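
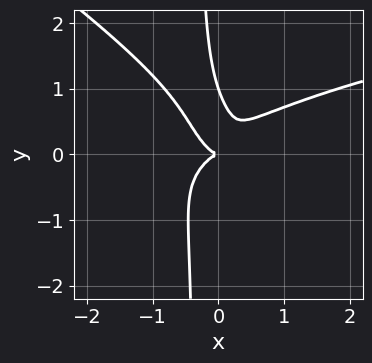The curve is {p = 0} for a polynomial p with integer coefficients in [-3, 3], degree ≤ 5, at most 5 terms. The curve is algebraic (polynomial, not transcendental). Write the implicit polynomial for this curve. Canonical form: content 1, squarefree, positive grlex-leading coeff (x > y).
1. deg p = 4. No degree-3 curve has this shape.
2. Observable constraints: one x-axis crossing is at x = 0; the y-axis gridline crossings are at y ∈ {0, 1}.
3. Putting this together gives p.

2*x^2*y^2 + 3*x*y^3 - 2*x^3 + y^3 - y^2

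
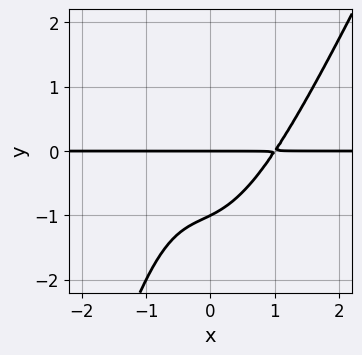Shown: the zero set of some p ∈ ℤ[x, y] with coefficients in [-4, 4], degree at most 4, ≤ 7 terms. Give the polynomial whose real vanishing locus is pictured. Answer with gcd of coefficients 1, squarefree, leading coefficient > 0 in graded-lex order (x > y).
2*x^3*y - x^2*y^2 - x*y^2 - 2*y^2 - 2*y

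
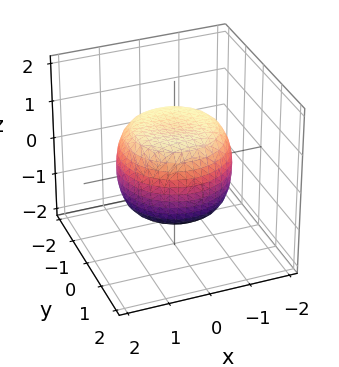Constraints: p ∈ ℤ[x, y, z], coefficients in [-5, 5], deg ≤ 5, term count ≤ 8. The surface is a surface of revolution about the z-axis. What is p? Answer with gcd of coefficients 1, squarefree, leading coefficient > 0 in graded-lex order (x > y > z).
The degree is 4 — a generic line meets the surface in up to 4 points.
Symmetries: the z-axis is an axis of rotation, so x and y enter only as x² + y².
From the axis intercepts and sections: a circular section at z = 0 has radius between 1 and 2; among the integer gridlines, it crosses the z-axis at z ∈ {-1, 1}.
Assembling these constraints gives the stated polynomial.

2*x^4 + 4*x^2*y^2 + 2*y^4 - 2*x^2 - 2*y^2 + 3*z^2 - 3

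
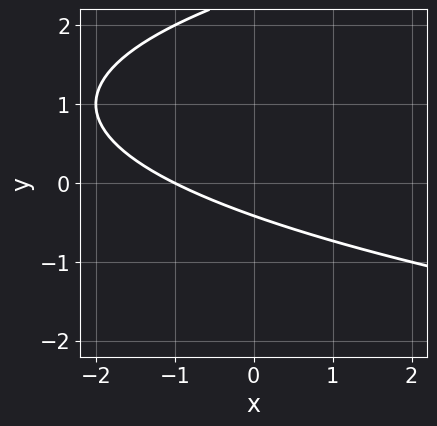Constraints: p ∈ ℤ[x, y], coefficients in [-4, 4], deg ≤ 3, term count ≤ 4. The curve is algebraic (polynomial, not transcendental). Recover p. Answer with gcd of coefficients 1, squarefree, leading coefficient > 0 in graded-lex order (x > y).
(a) deg p = 2. The shape is more complex than any degree-1 curve.
(b) From the axis intercepts and sections: it crosses the x-axis at the gridline x = -1.
(c) Fitting integer coefficients to these (and the overall shape) gives p.

y^2 - x - 2*y - 1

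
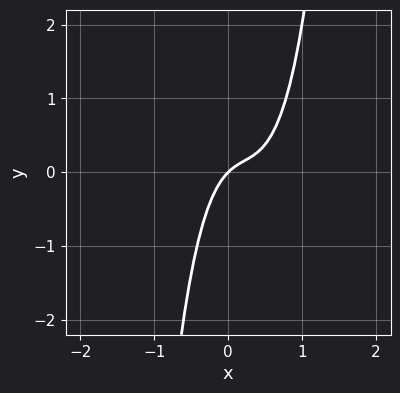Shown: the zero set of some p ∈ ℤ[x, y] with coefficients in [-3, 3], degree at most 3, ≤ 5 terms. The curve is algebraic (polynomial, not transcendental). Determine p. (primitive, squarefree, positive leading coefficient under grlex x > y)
3*x^3 - 2*x^2 + x - y

First, deg p = 3.
Then, from the visible intercepts: it meets the y-axis at y = 0 (among the integer gridlines); one x-axis crossing is at x = 0.
Finally, solving for integer coefficients yields p as stated.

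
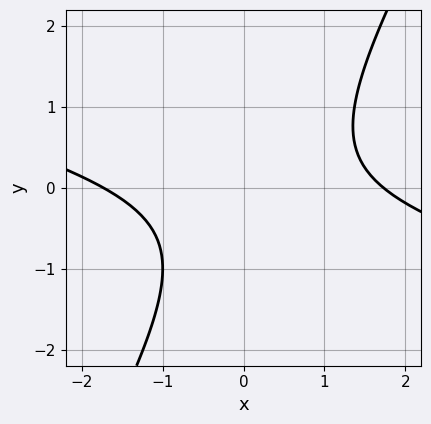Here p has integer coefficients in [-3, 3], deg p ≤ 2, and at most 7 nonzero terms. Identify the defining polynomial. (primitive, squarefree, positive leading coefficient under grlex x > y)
(a) The degree is 2 — a generic line meets the curve in up to 2 points.
(b) From the axis intercepts and sections: the curve avoids every integer y-axis point in the box.
(c) Solving for integer coefficients yields p as stated.

x^2 + 3*x*y - 2*y^2 - y - 3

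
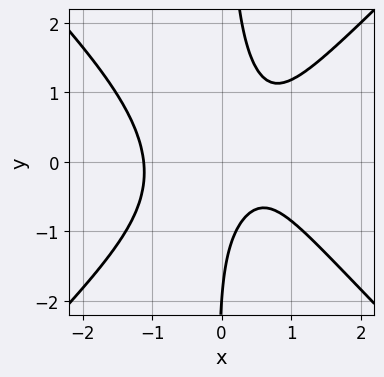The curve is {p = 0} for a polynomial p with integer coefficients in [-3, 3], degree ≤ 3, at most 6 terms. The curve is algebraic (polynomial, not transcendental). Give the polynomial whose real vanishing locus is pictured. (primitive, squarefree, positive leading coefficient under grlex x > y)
First, the degree is 3 — no degree-2 curve has this shape.
Then, from the axis intercepts and sections: it crosses the y-axis at the gridline y = -2.
Finally, assembling these constraints gives the stated polynomial.

3*x^3 - 3*x*y^2 - 2*x + y + 2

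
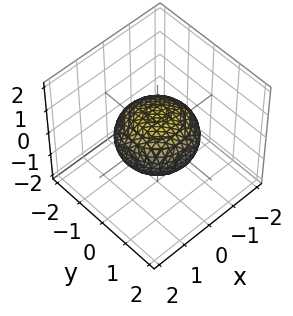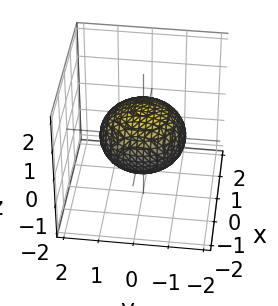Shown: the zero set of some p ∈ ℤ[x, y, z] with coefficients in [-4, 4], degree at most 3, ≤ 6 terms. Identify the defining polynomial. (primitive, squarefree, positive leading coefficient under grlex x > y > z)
2*x^2 + 2*y^2 + 3*z^2 - 3

(a) The degree is 2 — bounded and convex; a quadric.
(b) Symmetries: every cross-section ⟂ z is a circle, so x, y appear only via x² + y²; the z ↦ −z reflection is a symmetry, so z appears only in even powers.
(c) Reading off the gridlines: the z-axis gridline crossings are at z ∈ {-1, 1}; a circular section at z = 0 has radius between 1 and 2.
(d) Together with the visible shape, these determine p as stated.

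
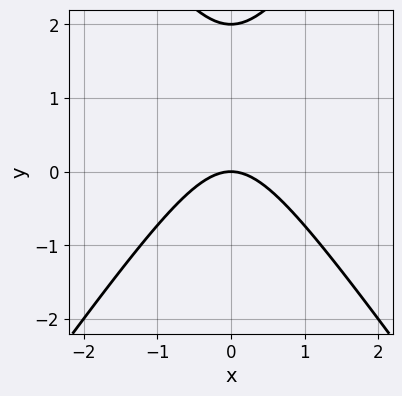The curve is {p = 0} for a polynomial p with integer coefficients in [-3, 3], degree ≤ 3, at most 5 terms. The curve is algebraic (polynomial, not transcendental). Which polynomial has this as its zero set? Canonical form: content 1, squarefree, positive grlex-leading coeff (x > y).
2*x^2 - y^2 + 2*y

First, deg p = 2. The shape is more complex than any degree-1 curve.
Then, symmetries: mirror symmetry x ↦ −x ⇒ only even powers of x.
Next, checking where it meets the axes: the y-axis gridline crossings are at y ∈ {0, 2}; it meets the x-axis at x = 0 (among the integer gridlines).
Finally, together with the visible shape, these determine p as stated.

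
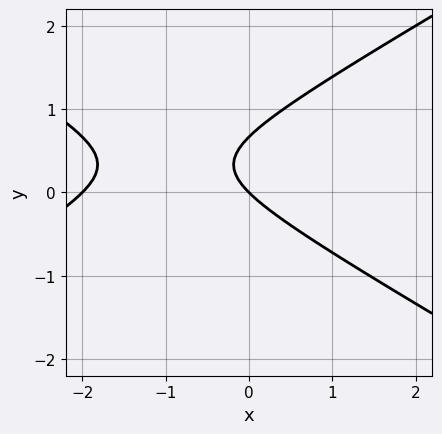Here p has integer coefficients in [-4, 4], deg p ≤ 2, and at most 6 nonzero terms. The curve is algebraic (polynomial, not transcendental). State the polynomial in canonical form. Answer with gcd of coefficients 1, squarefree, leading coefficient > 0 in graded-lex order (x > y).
1. deg p = 2. The shape is more complex than any degree-1 curve.
2. From the visible intercepts: among the integer gridlines, it crosses the x-axis at x ∈ {-2, 0}; it meets the y-axis at y = 0 (among the integer gridlines).
3. Matching integer coefficients to the picture gives p.

x^2 - 3*y^2 + 2*x + 2*y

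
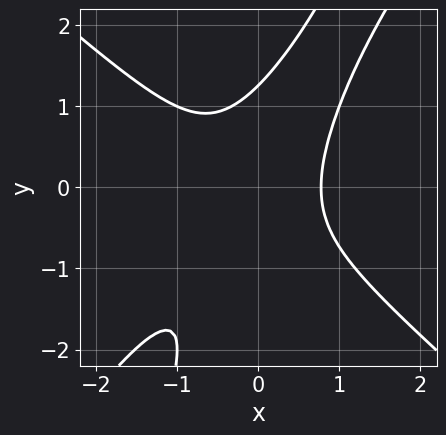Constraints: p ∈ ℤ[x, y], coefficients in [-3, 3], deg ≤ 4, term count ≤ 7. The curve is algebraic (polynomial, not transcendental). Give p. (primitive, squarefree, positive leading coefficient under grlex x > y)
3*x^3 - 3*x*y^2 + y^3 + x^2 - 2

First, the degree is 3 — the shape is more complex than any degree-2 curve.
Finally, the integer polynomial consistent with all of this is the stated p.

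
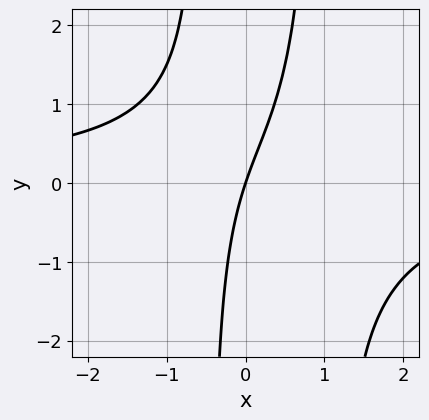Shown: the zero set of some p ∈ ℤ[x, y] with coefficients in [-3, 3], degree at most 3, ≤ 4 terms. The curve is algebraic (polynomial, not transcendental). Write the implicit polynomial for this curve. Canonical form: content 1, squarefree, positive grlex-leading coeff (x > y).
(a) deg p = 3. The shape is more complex than any degree-2 curve.
(b) Reading off the gridlines: one x-axis crossing is at x = 0; it crosses the y-axis at the gridline y = 0.
(c) Fitting integer coefficients to these (and the overall shape) gives p.

2*x^2*y - x*y + 3*x - y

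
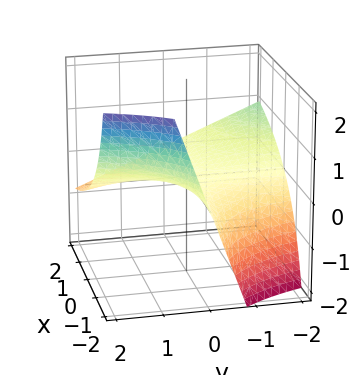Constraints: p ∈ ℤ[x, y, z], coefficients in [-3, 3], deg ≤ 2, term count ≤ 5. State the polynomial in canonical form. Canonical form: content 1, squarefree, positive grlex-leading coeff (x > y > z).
(a) deg p = 2. A generic line meets the surface in up to 2 points.
(b) From the visible intercepts: every point of the y-axis in the box is on the surface; it meets the z-axis at z = 0 (among the integer gridlines).
(c) These observations pin down the coefficients. Check: (1, 0, 0) on the x-axis lies on the surface, and p(1, 0, 0) = 0. ✓

x*y + x*z + 3*z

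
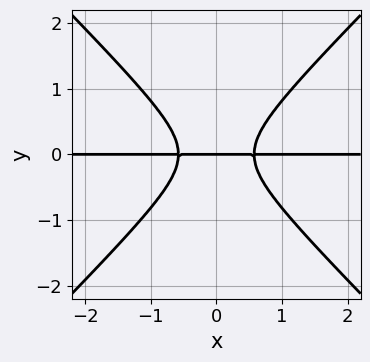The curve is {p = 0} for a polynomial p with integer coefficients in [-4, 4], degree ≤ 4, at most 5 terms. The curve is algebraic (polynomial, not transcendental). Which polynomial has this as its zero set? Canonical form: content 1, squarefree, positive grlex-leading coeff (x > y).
3*x^2*y - 3*y^3 - y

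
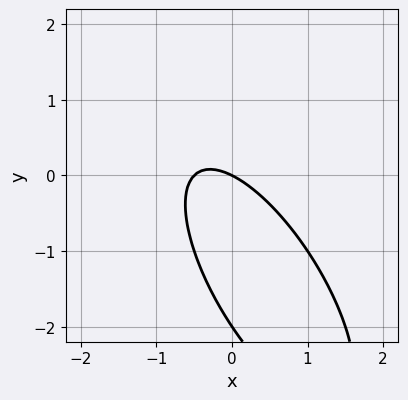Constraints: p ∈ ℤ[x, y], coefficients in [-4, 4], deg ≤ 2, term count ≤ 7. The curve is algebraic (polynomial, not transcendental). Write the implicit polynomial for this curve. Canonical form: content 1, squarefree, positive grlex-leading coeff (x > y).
2*x^2 + 2*x*y + y^2 + x + 2*y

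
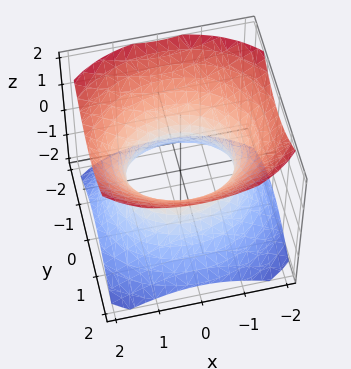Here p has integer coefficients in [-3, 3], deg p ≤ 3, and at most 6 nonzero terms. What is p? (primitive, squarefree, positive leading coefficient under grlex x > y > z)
2*x^2 + 3*y^2 - 3*z^2 - 3

1. Degree: an hourglass — one-sheet hyperboloid; a quadric, so deg p = 2.
2. Symmetries: it's symmetric under y → −y, forcing even powers of y; the z ↦ −z reflection is a symmetry, so z appears only in even powers; mirror symmetry x ↦ −x ⇒ only even powers of x.
3. Observable constraints: no z-intercept at any integer in the box; among the integer gridlines, it crosses the y-axis at y ∈ {-1, 1}.
4. Together with the visible shape, these determine p as stated.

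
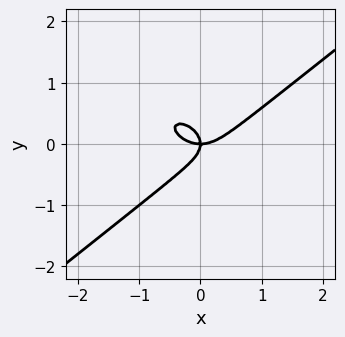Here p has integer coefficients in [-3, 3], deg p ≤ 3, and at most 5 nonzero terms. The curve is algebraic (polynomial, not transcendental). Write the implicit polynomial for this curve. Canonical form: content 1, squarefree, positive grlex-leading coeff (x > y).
x^3 - 2*y^3 - x*y

Degree: the shape is more complex than any degree-2 curve, so deg p = 3.
Observable constraints: it crosses the x-axis at the gridline x = 0; one y-axis crossing is at y = 0.
These observations pin down the coefficients.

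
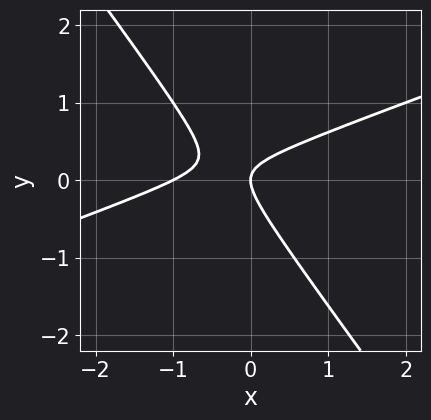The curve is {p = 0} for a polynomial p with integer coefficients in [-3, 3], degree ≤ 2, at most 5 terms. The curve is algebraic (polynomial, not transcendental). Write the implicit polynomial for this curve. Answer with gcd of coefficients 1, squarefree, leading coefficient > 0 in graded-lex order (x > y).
x^2 - 2*x*y - 2*y^2 + x

1. The degree is 2 — a generic line meets the curve in up to 2 points.
2. Checking where it meets the axes: the x-axis gridline crossings are at x ∈ {-1, 0}; it meets the y-axis at y = 0 (among the integer gridlines).
3. These observations pin down the coefficients.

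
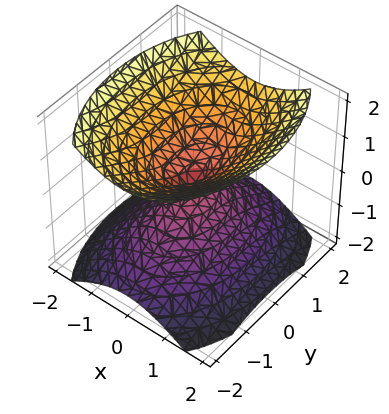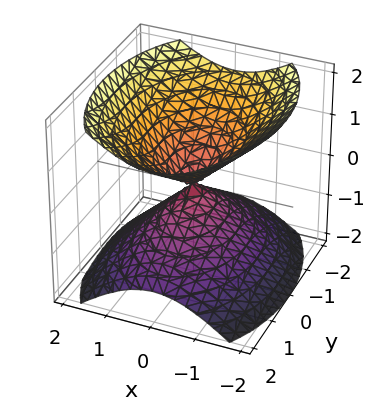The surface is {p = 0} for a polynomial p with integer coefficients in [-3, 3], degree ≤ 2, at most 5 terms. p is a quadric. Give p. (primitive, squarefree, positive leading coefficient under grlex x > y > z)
2*x^2 + y^2 - 2*z^2

1. There are 2 components.
2. deg p = 2.
3. Symmetries: the z ↦ −z reflection is a symmetry, so z appears only in even powers; mirror symmetry y ↦ −y ⇒ only even powers of y; the x ↦ −x reflection is a symmetry, so x appears only in even powers.
4. Reading off the gridlines: it crosses the x-axis at the gridline x = 0; it meets the y-axis at y = 0 (among the integer gridlines); it meets the z-axis at z = 0 (among the integer gridlines).
5. The integer polynomial consistent with all of this is the stated p.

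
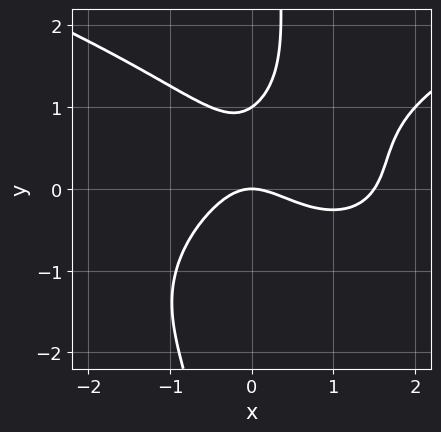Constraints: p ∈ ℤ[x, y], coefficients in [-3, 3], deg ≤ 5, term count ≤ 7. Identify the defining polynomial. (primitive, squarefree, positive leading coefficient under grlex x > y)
deg p = 4.
Checking where it meets the axes: the y-axis gridline crossings are at y ∈ {0, 1}; it crosses the x-axis at the gridline x = 0.
The integer polynomial consistent with all of this is the stated p.

2*x*y^3 - 2*x^3 + 3*x^2 - 3*y^2 + 3*y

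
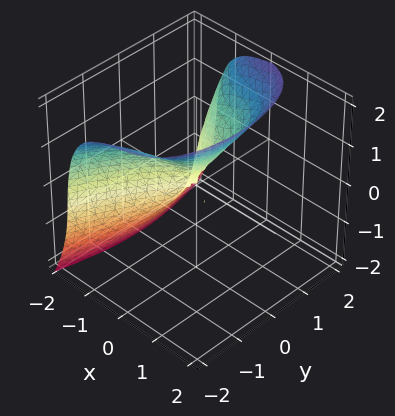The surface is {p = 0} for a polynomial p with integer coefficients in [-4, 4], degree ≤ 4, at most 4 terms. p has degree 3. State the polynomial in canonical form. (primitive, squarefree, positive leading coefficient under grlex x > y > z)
(a) Degree: a generic line meets the surface in up to 3 points, so deg p = 3.
(b) Observable constraints: it meets the z-axis at z = 0 (among the integer gridlines); it meets the y-axis at y = 0 (among the integer gridlines).
(c) Together with the visible shape, these determine p as stated.

3*x^3 - z^3 + x*z + 2*y^2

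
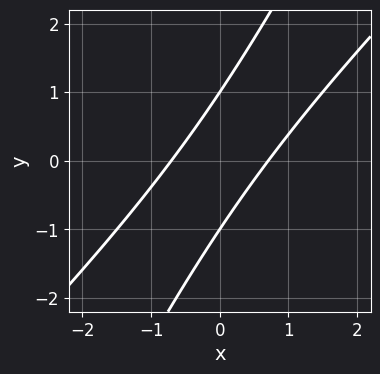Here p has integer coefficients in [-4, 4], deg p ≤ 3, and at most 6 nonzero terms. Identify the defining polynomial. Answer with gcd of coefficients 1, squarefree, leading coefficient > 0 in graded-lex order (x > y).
2*x^2 - 3*x*y + y^2 - 1

First, degree: a generic line meets the curve in up to 2 points, so deg p = 2.
Then, against the integer gridlines: the y-axis gridline crossings are at y ∈ {-1, 1}.
Finally, the integer polynomial consistent with all of this is the stated p.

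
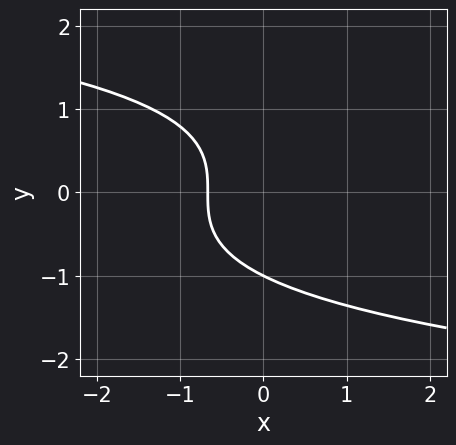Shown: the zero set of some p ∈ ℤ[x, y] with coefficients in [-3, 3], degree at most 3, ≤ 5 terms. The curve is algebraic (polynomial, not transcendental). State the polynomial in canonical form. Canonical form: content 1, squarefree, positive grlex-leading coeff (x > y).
2*y^3 + 3*x + 2

1. The degree is 3 — a generic line meets the curve in up to 3 points.
2. From the axis intercepts and sections: one y-axis crossing is at y = -1.
3. Assembling these constraints gives the stated polynomial.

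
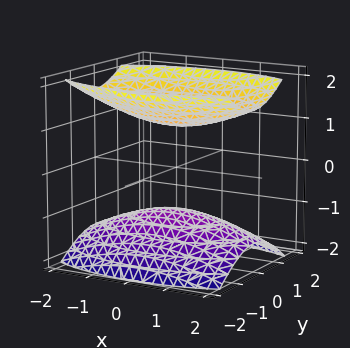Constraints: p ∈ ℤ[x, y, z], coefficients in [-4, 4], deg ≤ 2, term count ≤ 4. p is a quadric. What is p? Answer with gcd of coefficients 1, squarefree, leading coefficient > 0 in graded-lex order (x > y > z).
(a) There are 2 components. They look like related sheets of one shape, so recover p as a whole.
(b) Degree: two sheets facing apart; a quadric, so deg p = 2.
(c) Symmetries: mirror symmetry z ↦ −z ⇒ only even powers of z; mirror symmetry y ↦ −y ⇒ only even powers of y; it's symmetric under x → −x, forcing even powers of x.
(d) Checking where it meets the axes: among the integer gridlines, it crosses the z-axis at z ∈ {-1, 1}; it misses every integer gridline on the y-axis; no x-intercept at any integer in the box.
(e) Putting this together gives p.

x^2 + 3*y^2 - 3*z^2 + 3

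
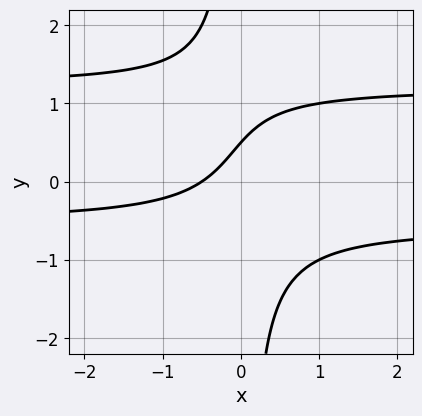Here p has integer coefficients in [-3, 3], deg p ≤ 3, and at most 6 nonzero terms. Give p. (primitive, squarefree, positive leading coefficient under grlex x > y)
3*x*y^2 - 2*x*y - 2*x + 2*y - 1

First, the degree is 3 — no degree-2 curve has this shape.
Finally, solving for integer coefficients yields p as stated.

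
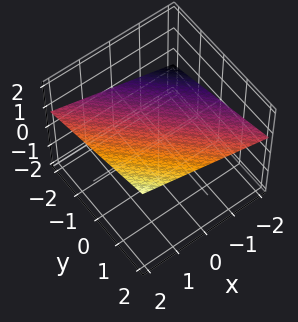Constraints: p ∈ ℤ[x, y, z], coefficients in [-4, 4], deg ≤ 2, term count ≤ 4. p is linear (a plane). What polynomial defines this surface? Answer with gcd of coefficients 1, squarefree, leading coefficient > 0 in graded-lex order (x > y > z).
x + y - 3*z + 2

deg p = 1.
Reading off the gridlines: it crosses the y-axis at the gridline y = -2; one x-axis crossing is at x = -2.
Matching integer coefficients to the picture gives p.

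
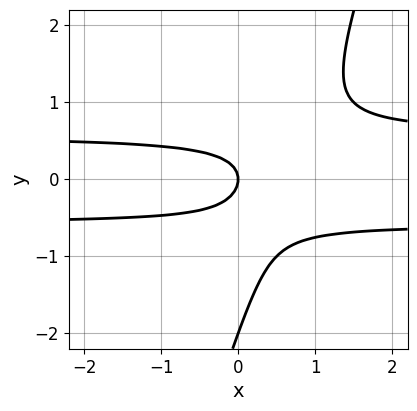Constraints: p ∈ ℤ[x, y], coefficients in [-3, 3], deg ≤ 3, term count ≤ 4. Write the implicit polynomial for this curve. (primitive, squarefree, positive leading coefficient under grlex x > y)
3*x*y^2 - y^3 - 2*y^2 - x

First, degree: no degree-2 curve has this shape, so deg p = 3.
Then, from the axis intercepts and sections: one x-axis crossing is at x = 0; among the integer gridlines, it crosses the y-axis at y ∈ {-2, 0}.
Finally, matching integer coefficients to the picture gives p.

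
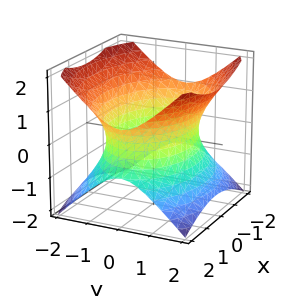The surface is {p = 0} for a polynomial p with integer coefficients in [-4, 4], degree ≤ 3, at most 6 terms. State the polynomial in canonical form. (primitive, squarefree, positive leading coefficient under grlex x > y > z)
x^2 + 2*y^2 - 2*z^2 - 3

(a) deg p = 2. One connected sheet with a waist; a quadric.
(b) Symmetries: the z ↦ −z reflection is a symmetry, so z appears only in even powers; the x ↦ −x reflection is a symmetry, so x appears only in even powers; mirror symmetry y ↦ −y ⇒ only even powers of y.
(c) Against the integer gridlines: it misses every integer gridline on the z-axis.
(d) Fitting integer coefficients to these (and the overall shape) gives p.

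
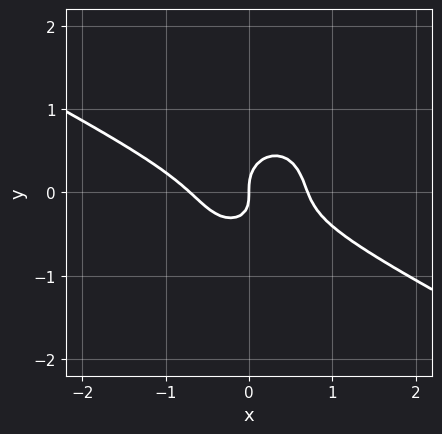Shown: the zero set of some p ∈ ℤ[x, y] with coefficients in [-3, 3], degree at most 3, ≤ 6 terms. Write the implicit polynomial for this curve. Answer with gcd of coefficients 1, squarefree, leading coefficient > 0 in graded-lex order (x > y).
2*x^3 + 3*x^2*y + 3*y^3 - x*y - x

(a) deg p = 3. A generic line meets the curve in up to 3 points.
(b) Observable constraints: it crosses the x-axis at the gridline x = 0; it crosses the y-axis at the gridline y = 0.
(c) Fitting integer coefficients to these (and the overall shape) gives p.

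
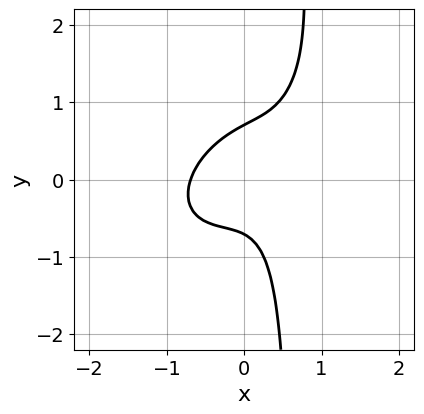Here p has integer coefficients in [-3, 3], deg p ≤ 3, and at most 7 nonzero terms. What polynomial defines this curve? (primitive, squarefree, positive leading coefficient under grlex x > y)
3*x^3 - 3*x^2*y + 3*x*y^2 - 2*y^2 + 1

(a) Degree: a generic line meets the curve in up to 3 points, so deg p = 3.
(b) The integer polynomial consistent with all of this is the stated p.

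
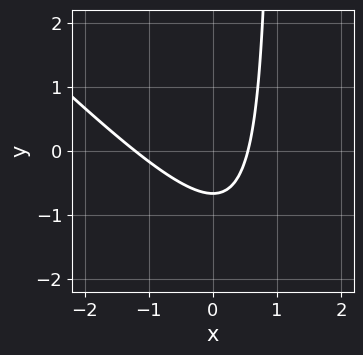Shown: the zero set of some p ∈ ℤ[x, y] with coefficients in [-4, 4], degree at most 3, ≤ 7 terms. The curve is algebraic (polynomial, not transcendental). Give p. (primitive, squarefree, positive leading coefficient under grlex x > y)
3*x^2 + 3*x*y + 2*x - 3*y - 2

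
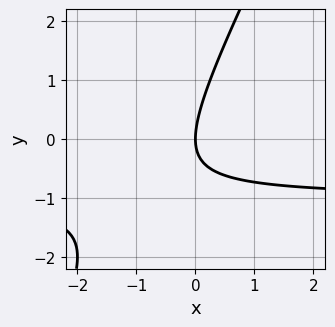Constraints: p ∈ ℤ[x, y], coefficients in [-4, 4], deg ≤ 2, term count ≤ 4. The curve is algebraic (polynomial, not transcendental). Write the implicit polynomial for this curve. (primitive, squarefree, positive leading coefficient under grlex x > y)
First, deg p = 2. The shape is more complex than any degree-1 curve.
Next, reading off the gridlines: one y-axis crossing is at y = 0; one x-axis crossing is at x = 0.
Finally, fitting integer coefficients to these (and the overall shape) gives p.

2*x*y - y^2 + 2*x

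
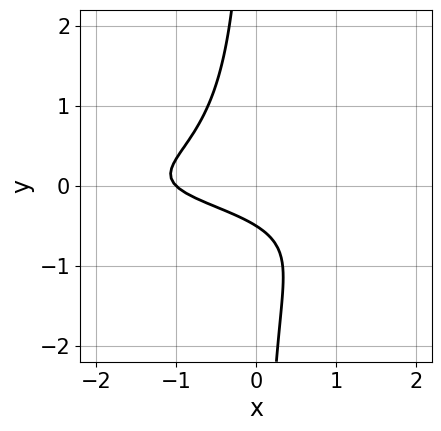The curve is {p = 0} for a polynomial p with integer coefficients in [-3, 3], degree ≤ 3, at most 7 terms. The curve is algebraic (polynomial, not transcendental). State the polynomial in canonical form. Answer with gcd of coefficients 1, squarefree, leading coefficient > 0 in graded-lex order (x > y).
3*x*y^2 + x*y + x + 2*y + 1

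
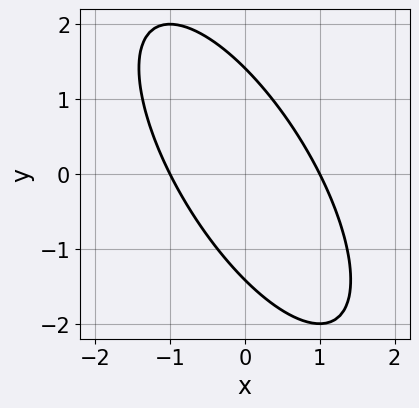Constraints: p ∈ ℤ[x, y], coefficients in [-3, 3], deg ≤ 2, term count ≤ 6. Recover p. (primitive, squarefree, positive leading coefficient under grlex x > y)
1. Degree: the shape is more complex than any degree-1 curve, so deg p = 2.
2. Against the integer gridlines: the x-axis gridline crossings are at x ∈ {-1, 1}.
3. The integer polynomial consistent with all of this is the stated p.

2*x^2 + 2*x*y + y^2 - 2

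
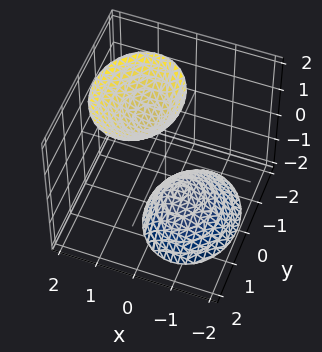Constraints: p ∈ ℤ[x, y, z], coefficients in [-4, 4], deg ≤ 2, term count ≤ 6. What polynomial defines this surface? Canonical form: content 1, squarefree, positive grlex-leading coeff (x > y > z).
3*x^2 - 2*x*z + 2*y^2 - z^2 + 2

The picture has 2 separate pieces. They look like related sheets of one shape, so recover p as a whole.
Degree: a generic line meets the surface in up to 2 points, so deg p = 2.
Reading off the gridlines: no y-intercept at any integer in the box; no x-intercept at any integer in the box.
Assembling these constraints gives the stated polynomial.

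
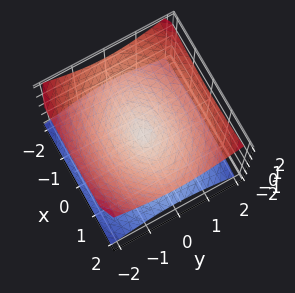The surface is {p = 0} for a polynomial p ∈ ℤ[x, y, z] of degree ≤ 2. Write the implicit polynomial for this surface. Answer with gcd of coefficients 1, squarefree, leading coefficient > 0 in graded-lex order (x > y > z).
x^2 + 2*y^2 - 3*z^2

First, deg p = 2. Two nappes meeting at a single point; a quadric.
Then, symmetries: the z ↦ −z reflection is a symmetry, so z appears only in even powers; mirror symmetry x ↦ −x ⇒ only even powers of x; mirror symmetry y ↦ −y ⇒ only even powers of y.
Next, from the axis intercepts and sections: it crosses the y-axis at the gridline y = 0; it meets the x-axis at x = 0 (among the integer gridlines); one z-axis crossing is at z = 0.
Finally, together with the visible shape, these determine p as stated.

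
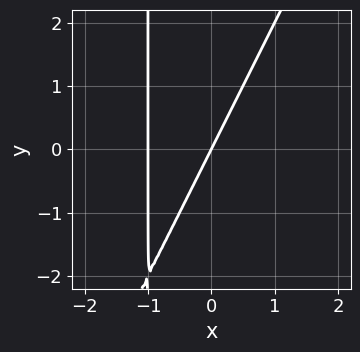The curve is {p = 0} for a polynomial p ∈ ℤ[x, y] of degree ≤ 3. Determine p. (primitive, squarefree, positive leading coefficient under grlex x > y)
(a) deg p = 2. No degree-1 curve has this shape.
(b) Reading off the gridlines: the x-axis gridline crossings are at x ∈ {-1, 0}; one y-axis crossing is at y = 0.
(c) Solving for integer coefficients yields p as stated.

2*x^2 - x*y + 2*x - y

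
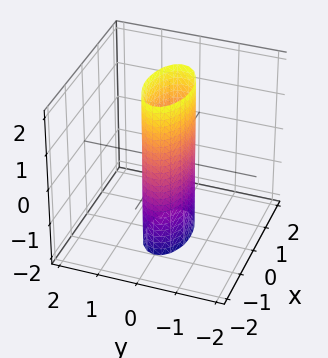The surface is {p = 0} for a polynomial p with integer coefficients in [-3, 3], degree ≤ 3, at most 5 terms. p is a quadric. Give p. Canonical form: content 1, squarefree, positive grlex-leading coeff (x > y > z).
x^2 + 3*y^2 - 1

(a) Degree: constant cross-section along one axis; a quadric, so deg p = 2.
(b) Symmetries: mirror symmetry x ↦ −x ⇒ only even powers of x; it's symmetric under z → −z, forcing even powers of z; it's symmetric under y → −y, forcing even powers of y.
(c) From the visible intercepts: the surface avoids every integer z-axis point in the box; the x-axis gridline crossings are at x ∈ {-1, 1}.
(d) Matching integer coefficients to the picture gives p.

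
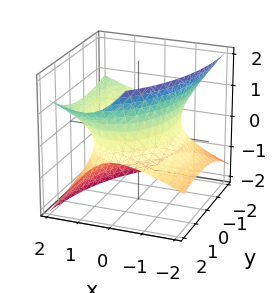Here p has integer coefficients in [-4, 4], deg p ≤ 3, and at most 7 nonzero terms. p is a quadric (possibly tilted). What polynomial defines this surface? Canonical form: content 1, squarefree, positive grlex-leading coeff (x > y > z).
2*x^2 - 3*x*z + y^2 + 2*y*z - 3*z^2 - 3

(a) The degree is 2 — no degree-1 surface has this shape.
(b) Observable constraints: the surface avoids every integer z-axis point in the box.
(c) Matching integer coefficients to the picture gives p.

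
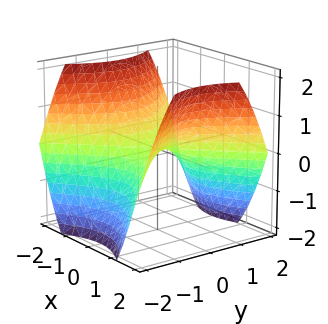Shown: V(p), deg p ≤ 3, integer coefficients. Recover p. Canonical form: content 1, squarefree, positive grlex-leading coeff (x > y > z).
First, degree: a saddle surface; a quadric, so deg p = 2.
Next, symmetries: it's symmetric under y → −y, forcing even powers of y; it's symmetric under x → −x, forcing even powers of x.
Then, against the integer gridlines: it meets the x-axis at x = 0 (among the integer gridlines); one z-axis crossing is at z = 0; it crosses the y-axis at the gridline y = 0.
Finally, the integer polynomial consistent with all of this is the stated p.

2*x^2 - 2*y^2 - 3*z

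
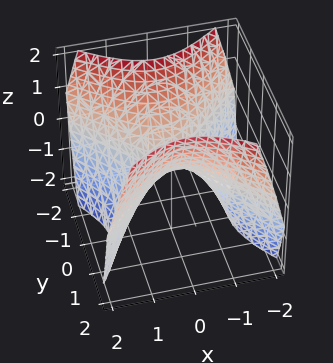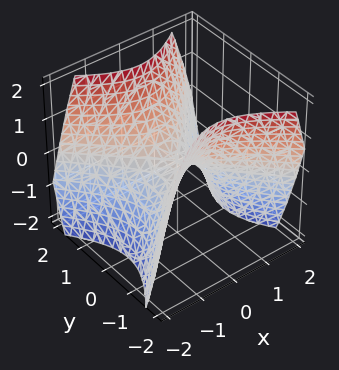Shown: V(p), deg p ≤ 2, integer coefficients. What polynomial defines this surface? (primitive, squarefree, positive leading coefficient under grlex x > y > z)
Degree: a hyperbolic paraboloid; a quadric, so deg p = 2.
Symmetries: it's symmetric under y → −y, forcing even powers of y; mirror symmetry x ↦ −x ⇒ only even powers of x.
Against the integer gridlines: it crosses the x-axis at the gridline x = 0; it meets the z-axis at z = 0 (among the integer gridlines); it crosses the y-axis at the gridline y = 0.
Solving for integer coefficients yields p as stated.

x^2 - y^2 + z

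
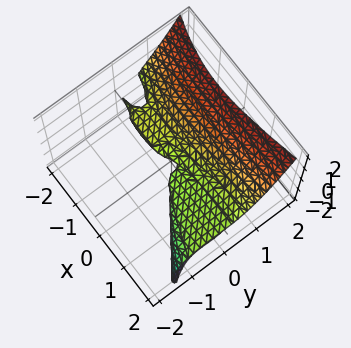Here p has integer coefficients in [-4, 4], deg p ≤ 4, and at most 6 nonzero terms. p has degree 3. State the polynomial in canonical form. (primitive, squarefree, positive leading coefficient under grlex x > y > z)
x^2*z - x*y^2 - 3*y^3 + 2*x*z + 3*z^2

1. The degree is 3 — the shape is more complex than any degree-2 surface.
2. Against the integer gridlines: the visible x-axis segment lies entirely on the surface; it meets the z-axis at z = 0 (among the integer gridlines); it meets the y-axis at y = 0 (among the integer gridlines).
3. The integer polynomial consistent with all of this is the stated p.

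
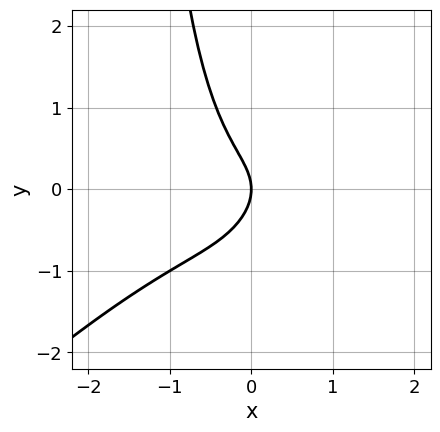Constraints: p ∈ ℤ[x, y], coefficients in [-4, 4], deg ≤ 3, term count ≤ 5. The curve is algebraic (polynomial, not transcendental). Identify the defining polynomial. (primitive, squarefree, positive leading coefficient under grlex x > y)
1. deg p = 3. The shape is more complex than any degree-2 curve.
2. Reading off the gridlines: one x-axis crossing is at x = 0; one y-axis crossing is at y = 0.
3. Putting this together gives p.

2*x^3 - 3*x^2*y + x*y^2 + 2*y^2 + 2*x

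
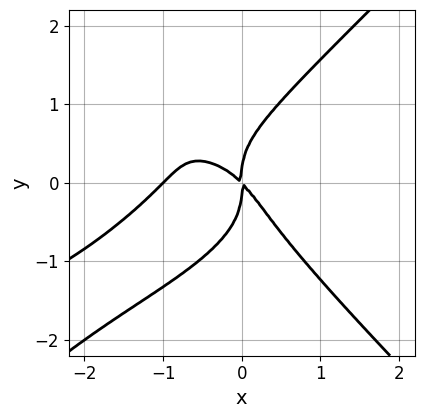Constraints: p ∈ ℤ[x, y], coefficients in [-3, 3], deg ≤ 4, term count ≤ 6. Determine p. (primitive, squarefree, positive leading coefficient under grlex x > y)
Degree: no degree-3 curve has this shape, so deg p = 4.
Against the integer gridlines: one y-axis crossing is at y = 0; the x-axis gridline crossings are at x ∈ {-1, 0}.
Fitting integer coefficients to these (and the overall shape) gives p.

x^2*y^2 - y^4 + x^3 + x^2 + x*y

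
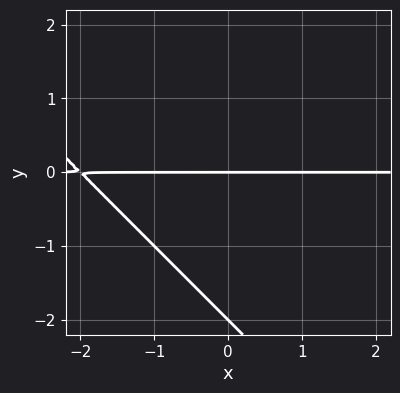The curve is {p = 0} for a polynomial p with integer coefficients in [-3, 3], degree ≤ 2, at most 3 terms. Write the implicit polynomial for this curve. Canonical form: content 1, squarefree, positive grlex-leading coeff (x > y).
(a) deg p = 2. No degree-1 curve has this shape.
(b) From the visible intercepts: the y-axis gridline crossings are at y ∈ {-2, 0}; every point of the x-axis in the box is on the curve.
(c) Fitting integer coefficients to these (and the overall shape) gives p.

x*y + y^2 + 2*y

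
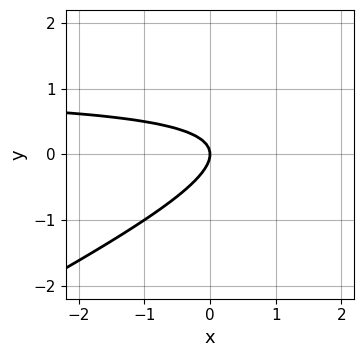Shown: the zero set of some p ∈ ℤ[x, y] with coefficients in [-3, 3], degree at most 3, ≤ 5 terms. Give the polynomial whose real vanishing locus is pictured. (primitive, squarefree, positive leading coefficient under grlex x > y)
x*y - 2*y^2 - x

(a) Degree: a generic line meets the curve in up to 2 points, so deg p = 2.
(b) Reading off the gridlines: one x-axis crossing is at x = 0; it crosses the y-axis at the gridline y = 0.
(c) Fitting integer coefficients to these (and the overall shape) gives p.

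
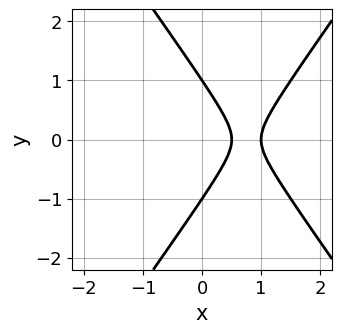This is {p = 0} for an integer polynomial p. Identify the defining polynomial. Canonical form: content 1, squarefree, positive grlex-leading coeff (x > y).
2*x^2 - y^2 - 3*x + 1

1. The degree is 2 — a generic line meets the curve in up to 2 points.
2. Symmetries: mirror symmetry y ↦ −y ⇒ only even powers of y.
3. Reading off the gridlines: it crosses the x-axis at the gridline x = 1; among the integer gridlines, it crosses the y-axis at y ∈ {-1, 1}.
4. Together with the visible shape, these determine p as stated.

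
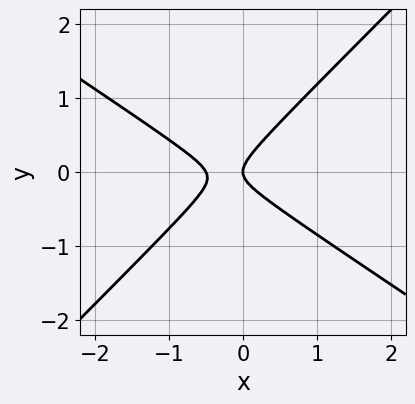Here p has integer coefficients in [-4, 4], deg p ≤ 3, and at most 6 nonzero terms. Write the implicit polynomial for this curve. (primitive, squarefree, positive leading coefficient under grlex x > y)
2*x^2 + x*y - 3*y^2 + x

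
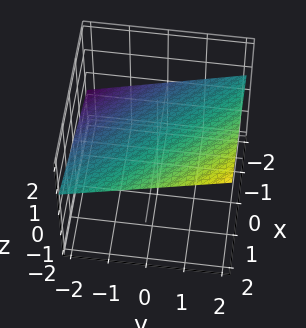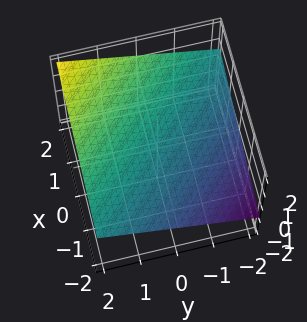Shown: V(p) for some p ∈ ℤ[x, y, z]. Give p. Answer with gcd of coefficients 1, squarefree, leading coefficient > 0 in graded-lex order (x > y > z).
x + y - 3*z + 2

The degree is 1 — the surface is flat (a plane).
Checking where it meets the axes: it crosses the y-axis at the gridline y = -2; it meets the x-axis at x = -2 (among the integer gridlines).
Putting this together gives p.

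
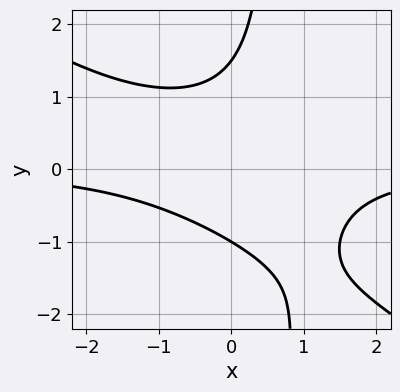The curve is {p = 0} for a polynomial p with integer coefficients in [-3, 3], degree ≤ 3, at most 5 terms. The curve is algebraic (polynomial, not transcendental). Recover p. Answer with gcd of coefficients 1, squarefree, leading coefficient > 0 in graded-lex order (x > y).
(a) deg p = 3. A generic line meets the curve in up to 3 points.
(b) Against the integer gridlines: the curve avoids every integer x-axis point in the box; it crosses the y-axis at the gridline y = -1.
(c) Together with the visible shape, these determine p as stated.

2*x^2*y + 3*x*y^2 - 2*y^2 + y + 3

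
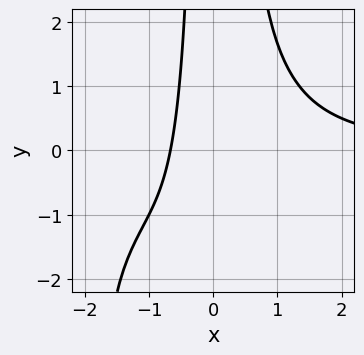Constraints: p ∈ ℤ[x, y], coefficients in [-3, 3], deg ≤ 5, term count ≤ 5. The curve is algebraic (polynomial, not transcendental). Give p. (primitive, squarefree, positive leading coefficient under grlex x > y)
(a) deg p = 4. A generic line meets the curve in up to 4 points.
(b) Observable constraints: no y-intercept at any integer in the box.
(c) These observations pin down the coefficients.

x^3*y + 2*x^2*y - 3*x - 2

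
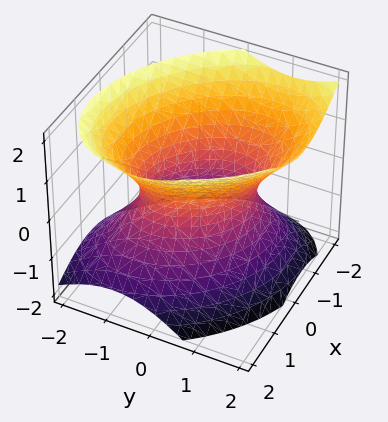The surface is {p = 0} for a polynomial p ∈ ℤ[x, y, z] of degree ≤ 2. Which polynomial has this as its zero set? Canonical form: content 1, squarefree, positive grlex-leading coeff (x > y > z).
3*x^2 + 2*x*y + 3*y^2 - y*z - 3*z^2 - 3

(a) Degree: no degree-1 surface has this shape, so deg p = 2.
(b) Observable constraints: no z-intercept at any integer in the box; the y-axis gridline crossings are at y ∈ {-1, 1}; among the integer gridlines, it crosses the x-axis at x ∈ {-1, 1}.
(c) These observations pin down the coefficients.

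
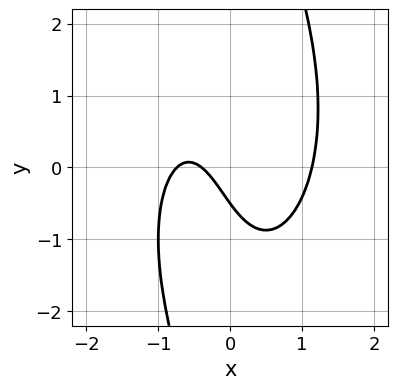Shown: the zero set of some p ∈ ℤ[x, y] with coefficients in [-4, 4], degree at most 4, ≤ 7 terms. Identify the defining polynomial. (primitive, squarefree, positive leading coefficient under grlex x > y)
Degree: the shape is more complex than any degree-2 curve, so deg p = 3.
Putting this together gives p.

3*x^3 + x*y^2 - 3*x - 2*y - 1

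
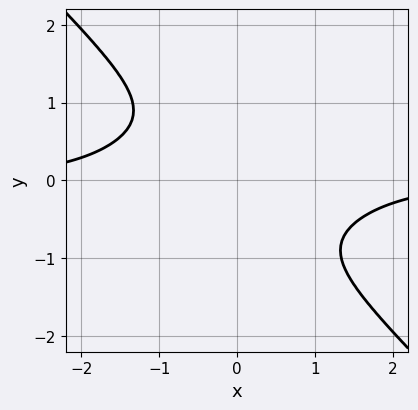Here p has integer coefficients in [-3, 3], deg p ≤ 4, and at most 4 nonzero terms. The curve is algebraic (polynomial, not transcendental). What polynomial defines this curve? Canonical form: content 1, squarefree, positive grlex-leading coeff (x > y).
x^3*y - 2*x^2*y^2 + 3*y^4 + 3

deg p = 4. The shape is more complex than any degree-3 curve.
From the axis intercepts and sections: it misses every integer gridline on the y-axis; it misses every integer gridline on the x-axis.
Solving for integer coefficients yields p as stated.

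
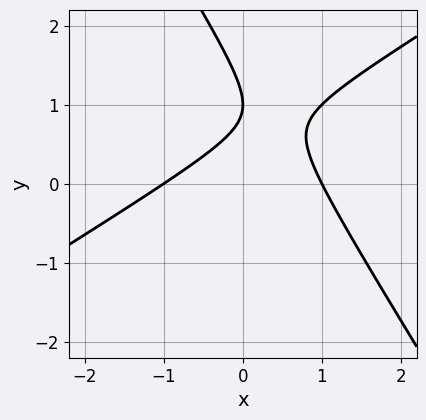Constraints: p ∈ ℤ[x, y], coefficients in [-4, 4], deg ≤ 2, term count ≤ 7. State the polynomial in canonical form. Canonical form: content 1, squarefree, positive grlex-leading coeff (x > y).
x^2 - x*y - y^2 + 2*y - 1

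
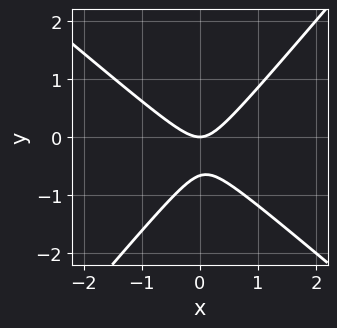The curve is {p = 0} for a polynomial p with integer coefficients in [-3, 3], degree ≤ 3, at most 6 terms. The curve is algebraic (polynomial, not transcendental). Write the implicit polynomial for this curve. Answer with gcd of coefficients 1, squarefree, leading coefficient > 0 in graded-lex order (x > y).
First, the degree is 2 — the shape is more complex than any degree-1 curve.
Next, observable constraints: one x-axis crossing is at x = 0; it meets the y-axis at y = 0 (among the integer gridlines).
Finally, these observations pin down the coefficients.

3*x^2 + x*y - 3*y^2 - 2*y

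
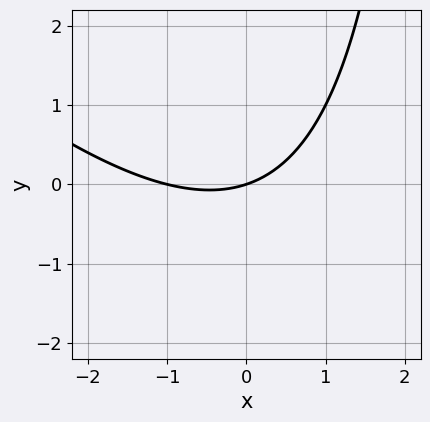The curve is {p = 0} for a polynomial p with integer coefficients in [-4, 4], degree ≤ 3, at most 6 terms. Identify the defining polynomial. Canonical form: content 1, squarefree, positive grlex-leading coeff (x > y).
x^2 + x*y + x - 3*y

(a) The degree is 2 — a generic line meets the curve in up to 2 points.
(b) From the visible intercepts: it meets the y-axis at y = 0 (among the integer gridlines); the x-axis gridline crossings are at x ∈ {-1, 0}.
(c) Assembling these constraints gives the stated polynomial.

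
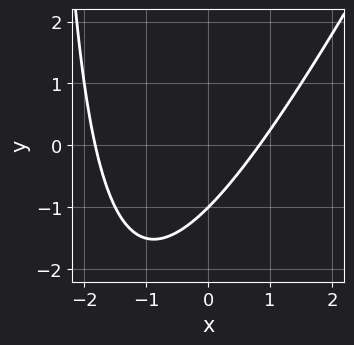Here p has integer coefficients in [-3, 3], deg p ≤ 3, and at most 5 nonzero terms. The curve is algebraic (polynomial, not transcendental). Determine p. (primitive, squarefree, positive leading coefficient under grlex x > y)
(a) deg p = 2.
(b) From the axis intercepts and sections: one y-axis crossing is at y = -1.
(c) Putting this together gives p.

2*x^2 - x*y + 2*x - 3*y - 3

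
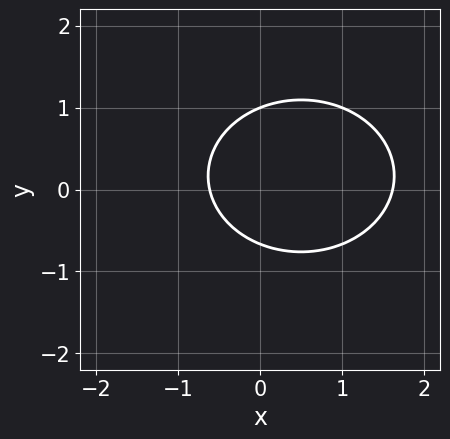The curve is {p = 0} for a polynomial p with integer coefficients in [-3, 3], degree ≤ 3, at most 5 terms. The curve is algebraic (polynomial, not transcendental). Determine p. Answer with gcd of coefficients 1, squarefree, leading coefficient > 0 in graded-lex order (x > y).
deg p = 2. No degree-1 curve has this shape.
Observable constraints: it meets the y-axis at y = 1 (among the integer gridlines).
Assembling these constraints gives the stated polynomial.

2*x^2 + 3*y^2 - 2*x - y - 2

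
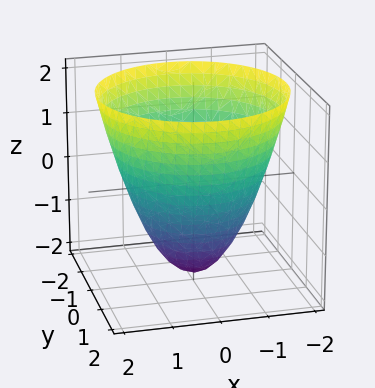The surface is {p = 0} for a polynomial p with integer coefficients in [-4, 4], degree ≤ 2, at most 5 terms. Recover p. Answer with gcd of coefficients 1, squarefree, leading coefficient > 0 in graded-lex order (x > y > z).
x^2 + y^2 - z - 2

The degree is 2 — a generic line meets the surface in up to 2 points.
Symmetry: the z-axis is an axis of rotation, so x and y enter only as x² + y².
From the visible intercepts: a circular section at z = -1 has radius exactly 1; it crosses the z-axis at the gridline z = -2.
Together with the visible shape, these determine p as stated.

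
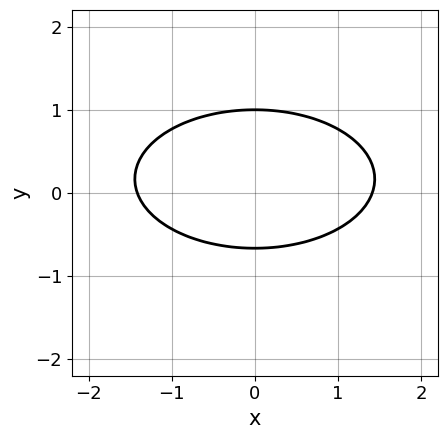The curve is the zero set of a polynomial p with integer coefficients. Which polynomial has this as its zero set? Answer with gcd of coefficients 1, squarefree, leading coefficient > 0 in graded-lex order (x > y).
x^2 + 3*y^2 - y - 2

The degree is 2 — no degree-1 curve has this shape.
Symmetries: mirror symmetry x ↦ −x ⇒ only even powers of x.
From the visible intercepts: it meets the y-axis at y = 1 (among the integer gridlines).
The integer polynomial consistent with all of this is the stated p.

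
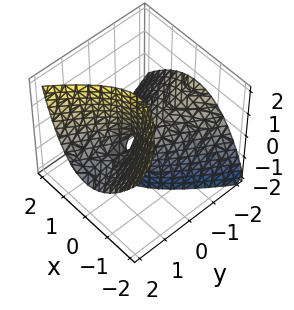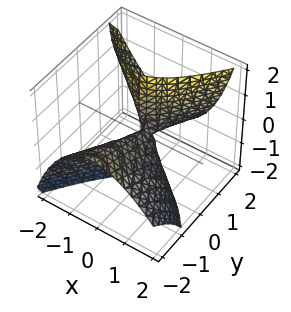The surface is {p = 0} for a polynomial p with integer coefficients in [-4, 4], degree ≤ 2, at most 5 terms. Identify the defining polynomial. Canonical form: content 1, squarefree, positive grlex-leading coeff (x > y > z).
(a) The degree is 2 — no degree-1 surface has this shape.
(b) Checking where it meets the axes: it meets the y-axis at y = 0 (among the integer gridlines); it meets the z-axis at z = 0 (among the integer gridlines).
(c) Fitting integer coefficients to these (and the overall shape) gives p.

3*x^2 + x*z - y^2 - 3*y*z + z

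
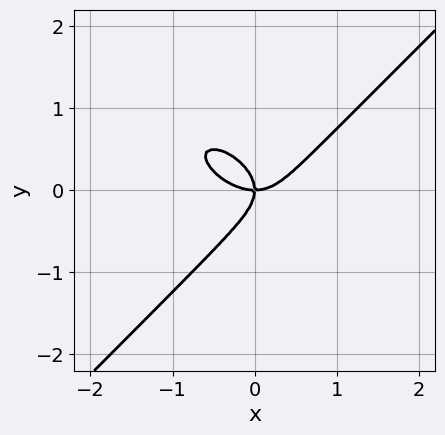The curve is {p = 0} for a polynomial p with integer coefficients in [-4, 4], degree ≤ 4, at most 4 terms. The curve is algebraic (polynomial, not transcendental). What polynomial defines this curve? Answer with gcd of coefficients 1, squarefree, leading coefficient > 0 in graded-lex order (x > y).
The degree is 3 — a generic line meets the curve in up to 3 points.
Checking where it meets the axes: it meets the x-axis at x = 0 (among the integer gridlines); it meets the y-axis at y = 0 (among the integer gridlines).
Together with the visible shape, these determine p as stated.

2*x^3 + x^2*y - 3*y^3 - 2*x*y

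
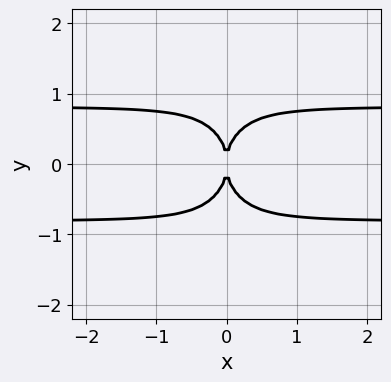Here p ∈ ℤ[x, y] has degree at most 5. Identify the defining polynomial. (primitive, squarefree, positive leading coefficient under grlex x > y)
3*x^2*y^2 + y^4 - 2*x^2

(a) deg p = 4. A generic line meets the curve in up to 4 points.
(b) Symmetries: the x ↦ −x reflection is a symmetry, so x appears only in even powers; it's symmetric under y → −y, forcing even powers of y.
(c) Checking where it meets the axes: one x-axis crossing is at x = 0; it crosses the y-axis at the gridline y = 0.
(d) Matching integer coefficients to the picture gives p.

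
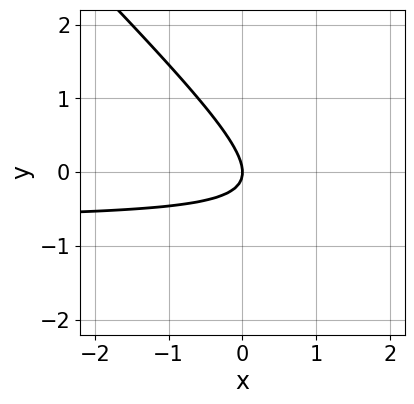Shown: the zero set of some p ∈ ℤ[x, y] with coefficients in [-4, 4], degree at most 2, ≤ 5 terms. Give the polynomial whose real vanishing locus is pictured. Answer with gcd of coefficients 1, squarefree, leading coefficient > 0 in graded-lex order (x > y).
3*x*y + 3*y^2 + 2*x

Degree: no degree-1 curve has this shape, so deg p = 2.
Checking where it meets the axes: it crosses the y-axis at the gridline y = 0; it crosses the x-axis at the gridline x = 0.
Solving for integer coefficients yields p as stated.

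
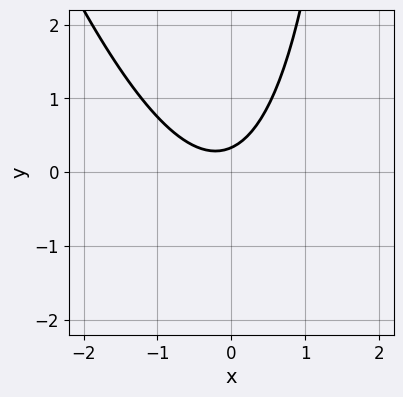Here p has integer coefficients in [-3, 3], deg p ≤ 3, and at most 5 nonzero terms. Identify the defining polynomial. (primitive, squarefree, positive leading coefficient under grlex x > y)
3*x^2 + x*y + x - 3*y + 1

First, degree: the shape is more complex than any degree-1 curve, so deg p = 2.
Then, reading off the gridlines: it misses every integer gridline on the x-axis.
Finally, together with the visible shape, these determine p as stated.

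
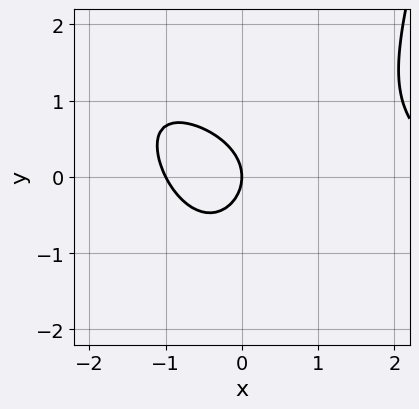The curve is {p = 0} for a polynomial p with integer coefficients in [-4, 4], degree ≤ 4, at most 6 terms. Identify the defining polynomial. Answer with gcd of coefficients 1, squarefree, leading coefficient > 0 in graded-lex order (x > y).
deg p = 3. No degree-2 curve has this shape.
From the visible intercepts: it meets the y-axis at y = 0 (among the integer gridlines); the x-axis gridline crossings are at x ∈ {-1, 0}.
The integer polynomial consistent with all of this is the stated p.

x^3 + 2*x^2*y - 2*x^2 - 3*y^2 - 3*x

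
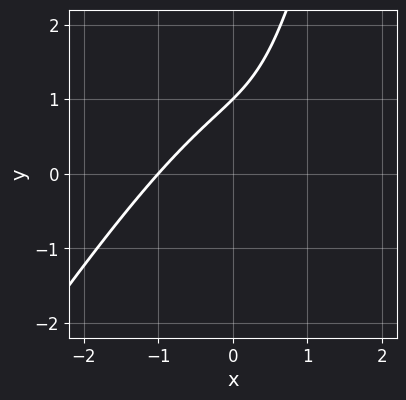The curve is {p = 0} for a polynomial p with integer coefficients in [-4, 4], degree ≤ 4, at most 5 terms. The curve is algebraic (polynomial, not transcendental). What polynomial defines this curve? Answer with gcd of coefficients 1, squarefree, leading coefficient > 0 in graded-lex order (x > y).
Degree: no degree-2 curve has this shape, so deg p = 3.
Reading off the gridlines: one y-axis crossing is at y = 1; it crosses the x-axis at the gridline x = -1.
Together with the visible shape, these determine p as stated.

3*x^3 - 2*x^2*y + 3*x*y - 3*y + 3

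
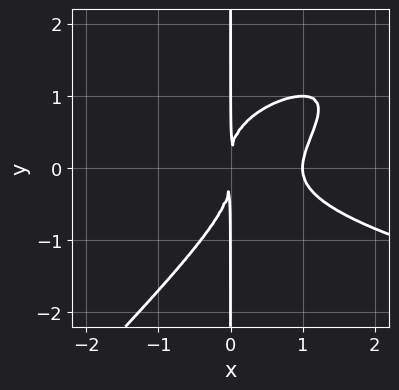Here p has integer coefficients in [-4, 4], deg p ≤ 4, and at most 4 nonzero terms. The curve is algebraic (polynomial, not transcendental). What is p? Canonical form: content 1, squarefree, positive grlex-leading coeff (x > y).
x^2*y^2 - x*y^3 - x^3 + x^2

(a) deg p = 4.
(b) From the visible intercepts: the visible y-axis segment lies entirely on the curve; one x-axis crossing is at x = 1.
(c) Solving for integer coefficients yields p as stated.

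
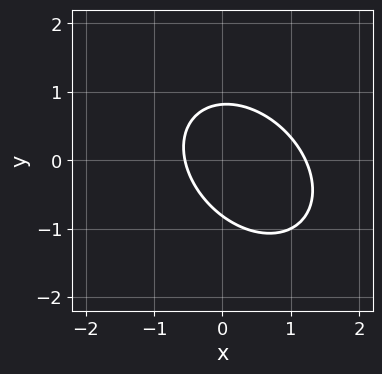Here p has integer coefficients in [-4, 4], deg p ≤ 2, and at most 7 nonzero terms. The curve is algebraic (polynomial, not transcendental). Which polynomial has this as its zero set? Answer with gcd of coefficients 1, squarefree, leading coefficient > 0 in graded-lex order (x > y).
3*x^2 + 2*x*y + 3*y^2 - 2*x - 2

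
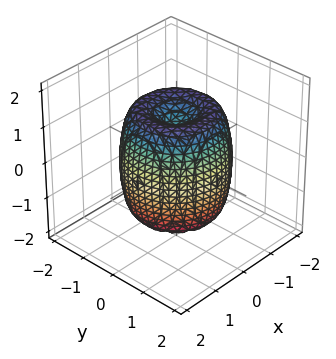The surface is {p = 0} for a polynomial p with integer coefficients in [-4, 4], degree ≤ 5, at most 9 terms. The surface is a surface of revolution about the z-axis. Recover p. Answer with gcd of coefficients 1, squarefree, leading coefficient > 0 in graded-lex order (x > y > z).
2*x^4 + 4*x^2*y^2 + 2*y^4 - 3*x^2 - 3*y^2 + z^2 - 1

deg p = 4. A generic line meets the surface in up to 4 points.
Symmetries: rotational symmetry about the z-axis ⇒ p depends on x, y only through x² + y².
Checking where it meets the axes: among the integer gridlines, it crosses the z-axis at z ∈ {-1, 1}; a circular section at z = 1 has radius between 1 and 2.
These observations pin down the coefficients.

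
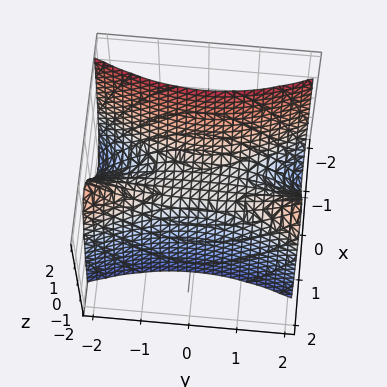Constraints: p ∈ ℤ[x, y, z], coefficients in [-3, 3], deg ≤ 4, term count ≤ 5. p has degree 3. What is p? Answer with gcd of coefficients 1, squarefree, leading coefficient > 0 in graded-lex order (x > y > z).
3*x^3 - x*y^2 + x^2 + 2*z

1. Degree: a generic line meets the surface in up to 3 points, so deg p = 3.
2. Observable constraints: the visible y-axis segment lies entirely on the surface; one x-axis crossing is at x = 0; one z-axis crossing is at z = 0.
3. Putting this together gives p.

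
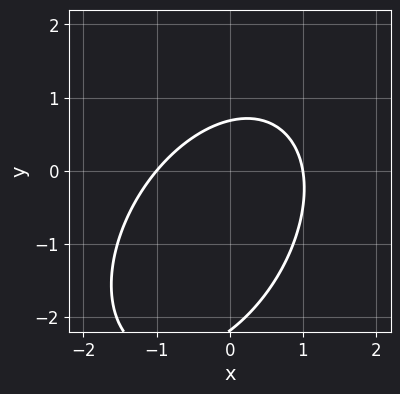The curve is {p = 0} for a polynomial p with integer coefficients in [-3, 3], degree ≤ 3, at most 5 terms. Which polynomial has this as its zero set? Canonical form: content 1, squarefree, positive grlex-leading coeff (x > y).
3*x^2 - 2*x*y + 2*y^2 + 3*y - 3

1. Degree: a generic line meets the curve in up to 2 points, so deg p = 2.
2. Observable constraints: among the integer gridlines, it crosses the x-axis at x ∈ {-1, 1}.
3. Solving for integer coefficients yields p as stated.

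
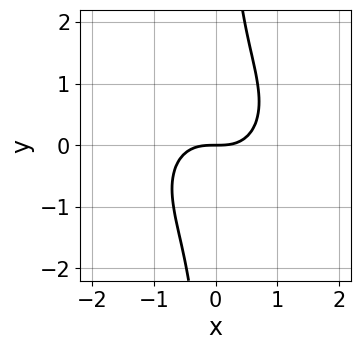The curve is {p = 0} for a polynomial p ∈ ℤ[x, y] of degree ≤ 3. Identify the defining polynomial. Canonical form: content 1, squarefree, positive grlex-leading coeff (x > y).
x^3 + x*y^2 - y

First, the degree is 3 — a generic line meets the curve in up to 3 points.
Next, observable constraints: it meets the y-axis at y = 0 (among the integer gridlines); one x-axis crossing is at x = 0.
Finally, matching integer coefficients to the picture gives p.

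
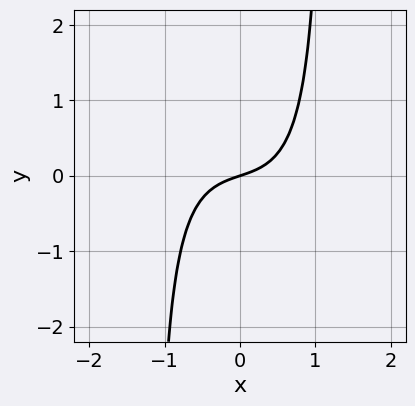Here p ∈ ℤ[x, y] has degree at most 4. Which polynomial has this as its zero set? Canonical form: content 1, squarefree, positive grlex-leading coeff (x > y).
First, degree: no degree-2 curve has this shape, so deg p = 3.
Then, against the integer gridlines: one x-axis crossing is at x = 0; it meets the y-axis at y = 0 (among the integer gridlines).
Finally, matching integer coefficients to the picture gives p.

2*x^3 + 2*x^2*y + x - 3*y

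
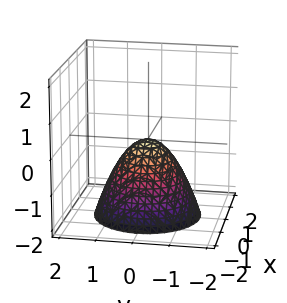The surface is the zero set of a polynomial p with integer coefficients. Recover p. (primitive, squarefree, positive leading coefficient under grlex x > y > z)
x^2 + y^2 + z

(a) deg p = 2. A paraboloid; a quadric.
(b) Symmetries: rotational symmetry about the z-axis ⇒ p depends on x, y only through x² + y².
(c) Against the integer gridlines: it meets the z-axis at z = 0 (among the integer gridlines); one x-axis crossing is at x = 0; a circular section at z = -2 has radius between 1 and 2; it crosses the y-axis at the gridline y = 0.
(d) Matching integer coefficients to the picture gives p.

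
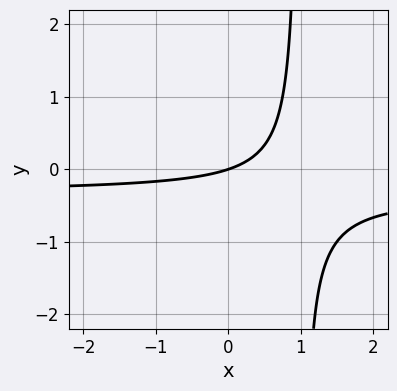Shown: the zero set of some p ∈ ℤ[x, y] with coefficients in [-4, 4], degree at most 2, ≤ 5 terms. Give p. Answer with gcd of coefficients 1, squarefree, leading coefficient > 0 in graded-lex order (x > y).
1. Degree: the shape is more complex than any degree-1 curve, so deg p = 2.
2. From the visible intercepts: it crosses the y-axis at the gridline y = 0; it meets the x-axis at x = 0 (among the integer gridlines).
3. Matching integer coefficients to the picture gives p.

3*x*y + x - 3*y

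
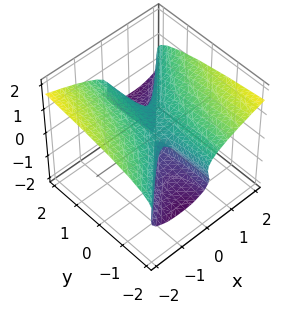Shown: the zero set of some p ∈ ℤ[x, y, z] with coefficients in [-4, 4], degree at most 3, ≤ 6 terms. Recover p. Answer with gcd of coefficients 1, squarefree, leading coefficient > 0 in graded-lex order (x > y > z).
1. deg p = 3. The shape is more complex than any degree-2 surface.
2. From the visible intercepts: the visible y-axis segment lies entirely on the surface.
3. Putting this together gives p.

3*z^3 - x^2 + x*y - 2*z^2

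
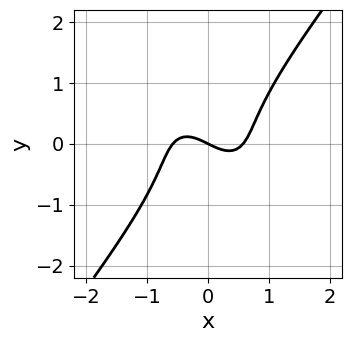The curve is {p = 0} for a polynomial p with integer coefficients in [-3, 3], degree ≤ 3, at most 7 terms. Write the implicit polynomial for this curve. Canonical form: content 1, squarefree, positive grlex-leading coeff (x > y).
3*x^3 + x^2*y - 2*y^3 - x - 2*y

1. The degree is 3 — the shape is more complex than any degree-2 curve.
2. Reading off the gridlines: it meets the y-axis at y = 0 (among the integer gridlines); one x-axis crossing is at x = 0.
3. Fitting integer coefficients to these (and the overall shape) gives p.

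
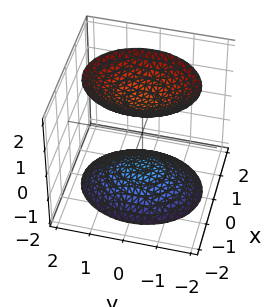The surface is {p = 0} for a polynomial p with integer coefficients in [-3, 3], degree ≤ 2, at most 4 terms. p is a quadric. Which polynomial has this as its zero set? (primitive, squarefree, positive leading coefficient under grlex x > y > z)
3*x^2 + 2*y^2 - 2*z^2 + 3

I count 2 distinct pieces. Treating them together as one polynomial.
The degree is 2 — two sheets facing apart; a quadric.
Symmetries: mirror symmetry x ↦ −x ⇒ only even powers of x; it's symmetric under y → −y, forcing even powers of y; it's symmetric under z → −z, forcing even powers of z.
Observable constraints: no x-intercept at any integer in the box; no y-intercept at any integer in the box.
Assembling these constraints gives the stated polynomial.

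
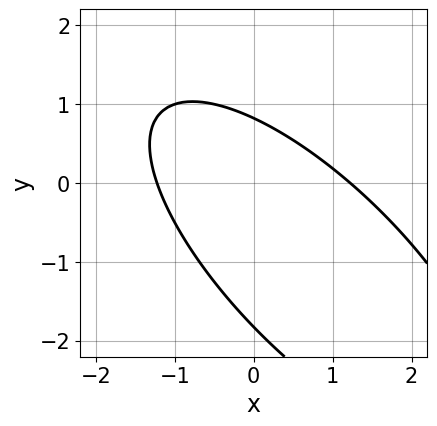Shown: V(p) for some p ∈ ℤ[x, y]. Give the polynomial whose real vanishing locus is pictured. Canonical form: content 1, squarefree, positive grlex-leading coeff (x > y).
2*x^2 + 3*x*y + 2*y^2 + 2*y - 3

deg p = 2. A generic line meets the curve in up to 2 points.
Solving for integer coefficients yields p as stated.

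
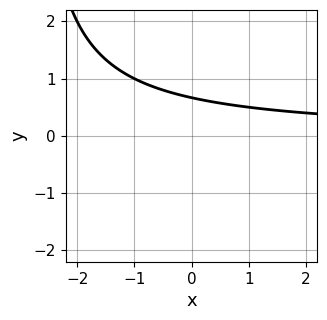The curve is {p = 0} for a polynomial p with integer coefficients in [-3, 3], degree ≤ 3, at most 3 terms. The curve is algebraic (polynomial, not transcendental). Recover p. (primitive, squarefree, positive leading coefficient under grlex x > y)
1. The degree is 2 — a generic line meets the curve in up to 2 points.
2. Against the integer gridlines: it misses every integer gridline on the x-axis.
3. These observations pin down the coefficients.

x*y + 3*y - 2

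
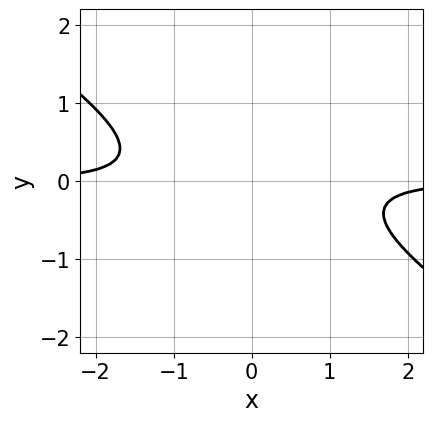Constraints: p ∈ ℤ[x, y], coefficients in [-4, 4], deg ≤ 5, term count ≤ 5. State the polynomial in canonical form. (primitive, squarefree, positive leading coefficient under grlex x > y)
2*x^3*y + 3*x^2*y^2 + 3*y^2 + 2

deg p = 4.
Against the integer gridlines: it misses every integer gridline on the x-axis; it misses every integer gridline on the y-axis.
These observations pin down the coefficients.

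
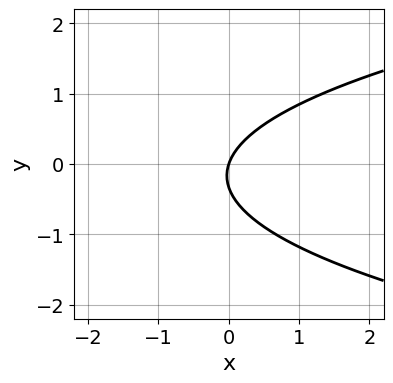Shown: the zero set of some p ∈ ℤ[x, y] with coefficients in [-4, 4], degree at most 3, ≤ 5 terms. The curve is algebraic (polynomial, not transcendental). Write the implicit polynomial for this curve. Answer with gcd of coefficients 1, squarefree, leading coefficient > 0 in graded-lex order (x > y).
First, the degree is 2 — the shape is more complex than any degree-1 curve.
Next, observable constraints: it crosses the x-axis at the gridline x = 0; it crosses the y-axis at the gridline y = 0.
Finally, solving for integer coefficients yields p as stated.

3*y^2 - 3*x + y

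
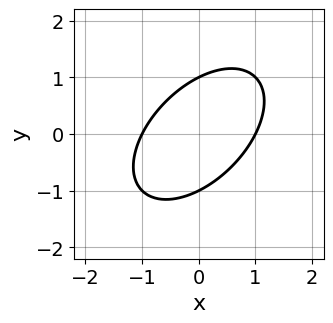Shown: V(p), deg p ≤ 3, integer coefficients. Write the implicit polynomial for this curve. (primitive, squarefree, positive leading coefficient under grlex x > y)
x^2 - x*y + y^2 - 1

The degree is 2 — a generic line meets the curve in up to 2 points.
From the visible intercepts: the y-axis gridline crossings are at y ∈ {-1, 1}; the x-axis gridline crossings are at x ∈ {-1, 1}.
The integer polynomial consistent with all of this is the stated p.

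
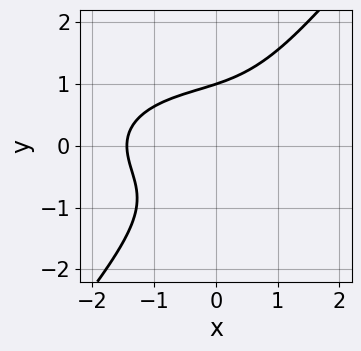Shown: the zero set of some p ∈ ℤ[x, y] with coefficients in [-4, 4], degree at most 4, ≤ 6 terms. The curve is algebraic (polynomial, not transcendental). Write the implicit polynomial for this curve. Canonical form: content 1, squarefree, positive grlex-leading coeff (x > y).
x^3 + 3*x*y^2 - 3*y^3 + 3

1. Degree: the shape is more complex than any degree-2 curve, so deg p = 3.
2. Against the integer gridlines: it crosses the y-axis at the gridline y = 1.
3. Fitting integer coefficients to these (and the overall shape) gives p.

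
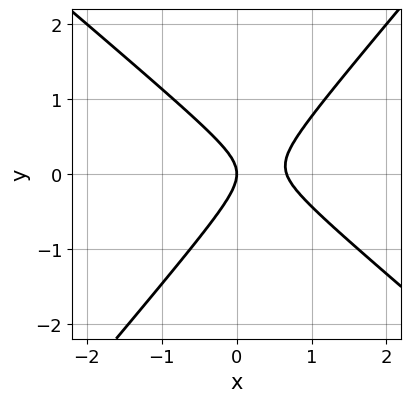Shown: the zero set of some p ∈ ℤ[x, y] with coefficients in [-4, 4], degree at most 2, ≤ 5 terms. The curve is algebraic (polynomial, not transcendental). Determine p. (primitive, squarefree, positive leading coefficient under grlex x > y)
1. deg p = 2.
2. Reading off the gridlines: it meets the y-axis at y = 0 (among the integer gridlines); one x-axis crossing is at x = 0.
3. Matching integer coefficients to the picture gives p.

3*x^2 + x*y - 3*y^2 - 2*x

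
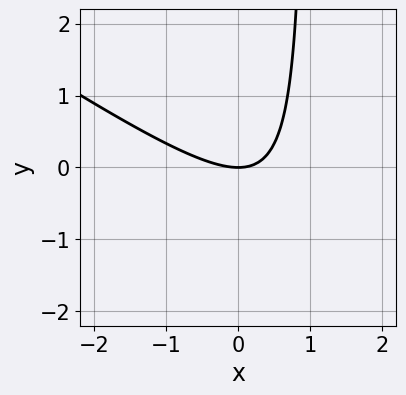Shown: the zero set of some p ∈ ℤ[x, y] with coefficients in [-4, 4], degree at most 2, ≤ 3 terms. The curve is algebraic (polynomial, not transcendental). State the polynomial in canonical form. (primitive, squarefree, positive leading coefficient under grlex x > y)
1. Degree: the shape is more complex than any degree-1 curve, so deg p = 2.
2. From the visible intercepts: it crosses the y-axis at the gridline y = 0; it crosses the x-axis at the gridline x = 0.
3. The integer polynomial consistent with all of this is the stated p.

2*x^2 + 3*x*y - 3*y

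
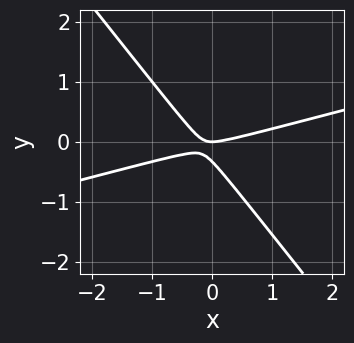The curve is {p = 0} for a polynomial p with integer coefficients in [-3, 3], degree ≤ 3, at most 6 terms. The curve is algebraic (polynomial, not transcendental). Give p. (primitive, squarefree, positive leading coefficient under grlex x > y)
First, the degree is 2 — the shape is more complex than any degree-1 curve.
Then, reading off the gridlines: it meets the x-axis at x = 0 (among the integer gridlines); it crosses the y-axis at the gridline y = 0.
Finally, putting this together gives p.

x^2 - 3*x*y - 3*y^2 - y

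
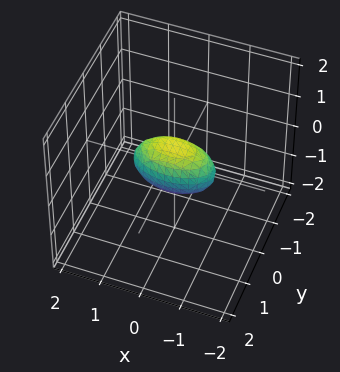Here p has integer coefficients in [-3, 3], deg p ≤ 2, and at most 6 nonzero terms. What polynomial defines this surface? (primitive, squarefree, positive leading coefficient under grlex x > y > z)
First, the degree is 2 — bounded and convex; a quadric.
Next, symmetries: it's symmetric under z → −z, forcing even powers of z; it's symmetric under x → −x, forcing even powers of x; the y ↦ −y reflection is a symmetry, so y appears only in even powers.
Next, from the axis intercepts and sections: the x-axis gridline crossings are at x ∈ {-1, 1}.
Finally, solving for integer coefficients yields p as stated.

x^2 + 3*y^2 + 2*z^2 - 1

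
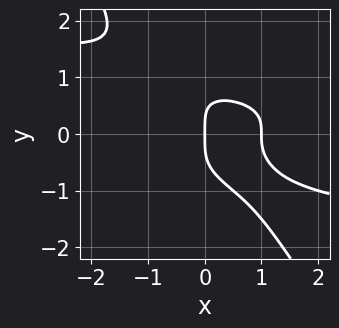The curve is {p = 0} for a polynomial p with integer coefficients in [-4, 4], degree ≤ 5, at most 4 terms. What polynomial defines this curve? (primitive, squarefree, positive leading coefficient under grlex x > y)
3*x*y^3 + 2*y^4 + 2*x^2 - 2*x

(a) Degree: a generic line meets the curve in up to 4 points, so deg p = 4.
(b) Observable constraints: one y-axis crossing is at y = 0; the x-axis gridline crossings are at x ∈ {0, 1}.
(c) Together with the visible shape, these determine p as stated.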